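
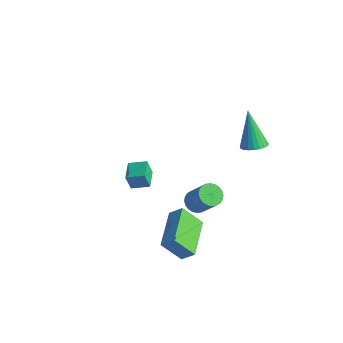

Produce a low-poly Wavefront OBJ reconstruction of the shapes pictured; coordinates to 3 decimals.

v 2.049 -4.751 -3.196
v 2.596 -4.455 -2.631
v 0.947 -2.956 -3.068
v 1.495 -2.66 -2.503
v 2.825 -4.2 -4.237
v 3.373 -3.904 -3.672
v 1.724 -2.405 -4.109
v 2.271 -2.109 -3.544
v 3.471 -0.016 1.744
v 4.048 0.22 1.96
v 2.629 0.476 3.456
v 3.947 0.429 1.85
v 3.773 0.571 1.724
v 3.553 0.623 1.601
v 3.32 0.579 1.499
v 3.111 0.443 1.435
v 2.956 0.238 1.418
v 2.88 -0.006 1.451
v 2.893 -0.251 1.528
v 2.995 -0.46 1.638
v 3.169 -0.602 1.764
v 3.389 -0.655 1.887
v 3.621 -0.61 1.989
v 3.831 -0.475 2.053
v 3.986 -0.269 2.07
v 4.062 -0.026 2.037
v -2.115 -2.287 -3.986
v -2.305 -2.454 -3.102
v -2.736 -1.44 -3.959
v -2.926 -1.608 -3.075
v -1.374 -1.752 -3.725
v -1.564 -1.92 -2.841
v -1.995 -0.906 -3.698
v -2.185 -1.073 -2.814
v 1.516 -1.703 -2.773
v 1.903 -2.093 -3.06
v 2.831 -2.147 -1.734
v 2.444 -1.757 -1.447
v 2 -1.879 -3.119
v 2.928 -1.933 -1.792
v 2.022 -1.638 -3.125
v 2.951 -1.692 -1.798
v 1.968 -1.407 -3.078
v 2.896 -1.462 -1.751
v 1.845 -1.221 -2.984
v 2.773 -1.276 -1.657
v 1.672 -1.109 -2.858
v 2.6 -1.163 -1.531
v 1.475 -1.087 -2.719
v 2.403 -1.141 -1.393
v 1.284 -1.158 -2.589
v 2.212 -1.212 -1.262
v 1.129 -1.313 -2.486
v 2.057 -1.367 -1.16
v 1.032 -1.527 -2.428
v 1.96 -1.581 -1.101
v 1.009 -1.768 -2.422
v 1.938 -1.822 -1.095
v 1.064 -1.998 -2.469
v 1.992 -2.053 -1.142
v 1.187 -2.184 -2.563
v 2.115 -2.239 -1.236
v 1.36 -2.297 -2.689
v 2.288 -2.351 -1.362
v 1.557 -2.319 -2.827
v 2.485 -2.373 -1.501
v 1.748 -2.248 -2.958
v 2.676 -2.302 -1.631
f 2 4 1
f 5 2 1
f 1 4 3
f 3 5 1
f 2 8 4
f 6 2 5
f 6 8 2
f 4 8 3
f 7 5 3
f 3 8 7
f 7 6 5
f 8 6 7
f 10 9 12
f 10 12 11
f 12 9 13
f 12 13 11
f 13 9 14
f 13 14 11
f 14 9 15
f 14 15 11
f 15 9 16
f 15 16 11
f 16 9 17
f 16 17 11
f 17 9 18
f 17 18 11
f 18 9 19
f 18 19 11
f 19 9 20
f 19 20 11
f 20 9 21
f 20 21 11
f 21 9 22
f 21 22 11
f 22 9 23
f 22 23 11
f 23 9 24
f 23 24 11
f 24 9 25
f 24 25 11
f 25 9 26
f 25 26 11
f 26 9 10
f 26 10 11
f 28 30 27
f 31 28 27
f 27 30 29
f 29 31 27
f 28 34 30
f 32 28 31
f 32 34 28
f 30 34 29
f 33 31 29
f 29 34 33
f 33 32 31
f 34 32 33
f 36 35 39
f 36 39 37
f 37 39 40
f 37 40 38
f 39 35 41
f 39 41 40
f 40 41 42
f 40 42 38
f 41 35 43
f 41 43 42
f 42 43 44
f 42 44 38
f 43 35 45
f 43 45 44
f 44 45 46
f 44 46 38
f 45 35 47
f 45 47 46
f 46 47 48
f 46 48 38
f 47 35 49
f 47 49 48
f 48 49 50
f 48 50 38
f 49 35 51
f 49 51 50
f 50 51 52
f 50 52 38
f 51 35 53
f 51 53 52
f 52 53 54
f 52 54 38
f 53 35 55
f 53 55 54
f 54 55 56
f 54 56 38
f 55 35 57
f 55 57 56
f 56 57 58
f 56 58 38
f 57 35 59
f 57 59 58
f 58 59 60
f 58 60 38
f 59 35 61
f 59 61 60
f 60 61 62
f 60 62 38
f 61 35 63
f 61 63 62
f 62 63 64
f 62 64 38
f 63 35 65
f 63 65 64
f 64 65 66
f 64 66 38
f 65 35 67
f 65 67 66
f 66 67 68
f 66 68 38
f 67 35 36
f 67 36 68
f 68 36 37
f 68 37 38



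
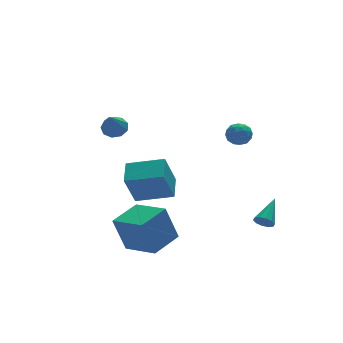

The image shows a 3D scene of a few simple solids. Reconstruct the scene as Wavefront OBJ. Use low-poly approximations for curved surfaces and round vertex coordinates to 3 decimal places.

v -2.094 3.619 1.068
v -1.574 3.062 0.959
v -2.826 2.661 2.472
v -1.388 3.419 1.3
v -1.532 3.869 1.532
v -1.94 4.202 1.547
v -2.42 4.263 1.338
v -2.747 4.022 1.003
v -2.769 3.593 0.699
v -2.475 3.176 0.567
v -2.003 2.967 0.67
v 1.691 -2.495 2.724
v 2.421 -2.696 2.71
v 1.379 -3.644 3.01
v 2.109 -3.845 2.996
v 1.852 -3.39 3.544
v 2.045 -2.68 3.367
v 1.755 -3.66 2.353
v 1.948 -2.95 2.176
v 2.46 -3.416 2.481
v 2.52 -3.249 3.217
v 1.28 -3.091 2.503
v 1.34 -2.924 3.239
v 2.083 -2.494 2.692
v 1.717 -3.846 3.028
v 1.566 -3.578 3.35
v 1.995 -3.696 3.342
v 1.862 -2.485 3.078
v 2.291 -2.603 3.07
v 1.957 -3.011 3.56
v 1.509 -3.737 2.65
v 1.938 -3.855 2.642
v 1.805 -2.644 2.378
v 2.234 -2.762 2.37
v 1.843 -3.329 2.16
v 2.535 -3.036 2.549
v 2.352 -3.712 2.717
v 2.144 -3.603 2.339
v 2.258 -3.185 2.235
v 2.571 -2.938 2.982
v 2.387 -3.614 3.15
v 2.236 -3.346 3.472
v 2.35 -2.928 3.368
v 2.594 -3.361 2.847
v 1.413 -2.726 2.57
v 1.229 -3.402 2.738
v 1.45 -3.412 2.352
v 1.564 -2.994 2.248
v 1.448 -2.628 3.003
v 1.265 -3.304 3.171
v 1.542 -3.155 3.485
v 1.656 -2.737 3.381
v 1.206 -2.979 2.873
v -3.324 -4.033 -4.255
v -3.911 -3.702 -2.182
v -4.088 -2.094 -4.781
v -4.675 -1.762 -2.708
v -1.605 -3.258 -3.892
v -2.192 -2.926 -1.819
v -2.369 -1.318 -4.418
v -2.956 -0.987 -2.345
v 3.007 -4.022 -3.626
v 3.333 -3.959 -4.125
v 4.233 -2.978 -2.694
v 3.088 -3.682 -4.113
v 2.811 -3.534 -3.915
v 2.61 -3.573 -3.606
v 2.56 -3.783 -3.305
v 2.681 -4.085 -3.126
v 2.927 -4.362 -3.138
v 3.203 -4.51 -3.336
v 3.405 -4.471 -3.645
v 3.455 -4.261 -3.947
v -3.535 -2.129 -1.309
v -4.318 -2.473 0.576
v -2.869 -0.917 -0.811
v -3.652 -1.261 1.074
v -1.848 -3.259 -0.814
v -2.631 -3.603 1.071
v -1.182 -2.047 -0.316
v -1.965 -2.391 1.569
f 2 1 4
f 2 4 3
f 4 1 5
f 4 5 3
f 5 1 6
f 5 6 3
f 6 1 7
f 6 7 3
f 7 1 8
f 7 8 3
f 8 1 9
f 8 9 3
f 9 1 10
f 9 10 3
f 10 1 11
f 10 11 3
f 11 1 2
f 11 2 3
f 12 49 28
f 49 23 52
f 28 52 17
f 49 52 28
f 12 28 24
f 28 17 29
f 24 29 13
f 28 29 24
f 12 24 33
f 24 13 34
f 33 34 19
f 24 34 33
f 12 33 45
f 33 19 48
f 45 48 22
f 33 48 45
f 12 45 49
f 45 22 53
f 49 53 23
f 45 53 49
f 13 29 40
f 29 17 43
f 40 43 21
f 29 43 40
f 17 52 30
f 52 23 51
f 30 51 16
f 52 51 30
f 23 53 50
f 53 22 46
f 50 46 14
f 53 46 50
f 22 48 47
f 48 19 35
f 47 35 18
f 48 35 47
f 19 34 39
f 34 13 36
f 39 36 20
f 34 36 39
f 15 41 27
f 41 21 42
f 27 42 16
f 41 42 27
f 15 27 25
f 27 16 26
f 25 26 14
f 27 26 25
f 15 25 32
f 25 14 31
f 32 31 18
f 25 31 32
f 15 32 37
f 32 18 38
f 37 38 20
f 32 38 37
f 15 37 41
f 37 20 44
f 41 44 21
f 37 44 41
f 16 42 30
f 42 21 43
f 30 43 17
f 42 43 30
f 14 26 50
f 26 16 51
f 50 51 23
f 26 51 50
f 18 31 47
f 31 14 46
f 47 46 22
f 31 46 47
f 20 38 39
f 38 18 35
f 39 35 19
f 38 35 39
f 21 44 40
f 44 20 36
f 40 36 13
f 44 36 40
f 55 57 54
f 58 55 54
f 54 57 56
f 56 58 54
f 55 61 57
f 59 55 58
f 59 61 55
f 57 61 56
f 60 58 56
f 56 61 60
f 60 59 58
f 61 59 60
f 63 62 65
f 63 65 64
f 65 62 66
f 65 66 64
f 66 62 67
f 66 67 64
f 67 62 68
f 67 68 64
f 68 62 69
f 68 69 64
f 69 62 70
f 69 70 64
f 70 62 71
f 70 71 64
f 71 62 72
f 71 72 64
f 72 62 73
f 72 73 64
f 73 62 63
f 73 63 64
f 75 77 74
f 78 75 74
f 74 77 76
f 76 78 74
f 75 81 77
f 79 75 78
f 79 81 75
f 77 81 76
f 80 78 76
f 76 81 80
f 80 79 78
f 81 79 80



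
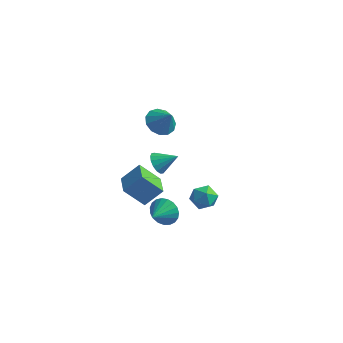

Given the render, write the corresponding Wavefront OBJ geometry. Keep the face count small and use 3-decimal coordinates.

v 1.912 -1.451 -0.647
v 2.425 -1.875 -0.332
v 1.175 -2.385 -0.708
v 1.688 -2.809 -0.393
v 1.355 -2.282 -0.001
v 1.811 -1.705 0.036
v 1.789 -2.555 -1.076
v 2.245 -1.978 -1.039
v 2.349 -2.558 -0.597
v 2.08 -2.389 0.067
v 1.52 -1.871 -1.107
v 1.251 -1.702 -0.443
v 0.041 -3.323 2.076
v 0.309 -3.142 1.547
v 0.899 -2.937 2.644
v 0.133 -2.891 1.641
v -0.067 -2.755 1.852
v -0.239 -2.772 2.123
v -0.336 -2.937 2.381
v -0.332 -3.205 2.557
v -0.228 -3.505 2.604
v -0.052 -3.756 2.51
v 0.149 -3.892 2.299
v 0.32 -3.875 2.029
v 0.417 -3.71 1.771
v 0.413 -3.442 1.594
v -2.599 -0.367 -3.386
v -3.494 -0.839 -2.347
v -1.939 0.274 -2.526
v -2.833 -0.197 -1.487
v -1.807 -1.443 -3.193
v -2.701 -1.914 -2.154
v -1.146 -0.801 -2.333
v -2.041 -1.273 -1.294
v -1.23 -0.575 -4.101
v -0.869 -0.334 -3.418
v -1.25 -1.685 -3.699
v -1.195 -0.3 -3.34
v -1.527 -0.314 -3.394
v -1.808 -0.373 -3.57
v -1.989 -0.467 -3.838
v -2.039 -0.58 -4.151
v -1.949 -0.692 -4.456
v -1.735 -0.783 -4.699
v -1.434 -0.839 -4.839
v -1.097 -0.849 -4.851
v -0.784 -0.812 -4.734
v -0.548 -0.734 -4.507
v -0.43 -0.628 -4.21
v -0.45 -0.514 -3.894
v -0.605 -0.41 -3.613
v -3.71 3.31 -1.021
v -3.105 2.999 -1.547
v -2.99 3.15 -0.099
v -3.031 3.477 -1.522
v -3.173 3.902 -1.337
v -3.485 4.14 -1.052
v -3.868 4.113 -0.757
v -4.202 3.832 -0.546
v -4.379 3.385 -0.485
v -4.343 2.914 -0.594
v -4.107 2.569 -0.839
v -3.745 2.459 -1.141
v -3.371 2.62 -1.405
f 1 12 6
f 1 6 2
f 1 2 8
f 1 8 11
f 1 11 12
f 2 6 10
f 6 12 5
f 12 11 3
f 11 8 7
f 8 2 9
f 4 10 5
f 4 5 3
f 4 3 7
f 4 7 9
f 4 9 10
f 5 10 6
f 3 5 12
f 7 3 11
f 9 7 8
f 10 9 2
f 14 13 16
f 14 16 15
f 16 13 17
f 16 17 15
f 17 13 18
f 17 18 15
f 18 13 19
f 18 19 15
f 19 13 20
f 19 20 15
f 20 13 21
f 20 21 15
f 21 13 22
f 21 22 15
f 22 13 23
f 22 23 15
f 23 13 24
f 23 24 15
f 24 13 25
f 24 25 15
f 25 13 26
f 25 26 15
f 26 13 14
f 26 14 15
f 28 30 27
f 31 28 27
f 27 30 29
f 29 31 27
f 28 34 30
f 32 28 31
f 32 34 28
f 30 34 29
f 33 31 29
f 29 34 33
f 33 32 31
f 34 32 33
f 36 35 38
f 36 38 37
f 38 35 39
f 38 39 37
f 39 35 40
f 39 40 37
f 40 35 41
f 40 41 37
f 41 35 42
f 41 42 37
f 42 35 43
f 42 43 37
f 43 35 44
f 43 44 37
f 44 35 45
f 44 45 37
f 45 35 46
f 45 46 37
f 46 35 47
f 46 47 37
f 47 35 48
f 47 48 37
f 48 35 49
f 48 49 37
f 49 35 50
f 49 50 37
f 50 35 51
f 50 51 37
f 51 35 36
f 51 36 37
f 53 52 55
f 53 55 54
f 55 52 56
f 55 56 54
f 56 52 57
f 56 57 54
f 57 52 58
f 57 58 54
f 58 52 59
f 58 59 54
f 59 52 60
f 59 60 54
f 60 52 61
f 60 61 54
f 61 52 62
f 61 62 54
f 62 52 63
f 62 63 54
f 63 52 64
f 63 64 54
f 64 52 53
f 64 53 54



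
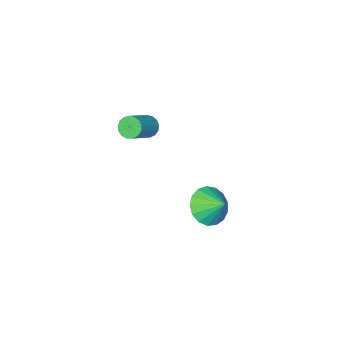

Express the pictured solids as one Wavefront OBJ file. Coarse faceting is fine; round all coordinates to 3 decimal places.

v -1.457 -0.026 -2.62
v -0.598 0.385 -2.927
v -1.623 0.846 -1.92
v -0.925 0.564 -3.228
v -1.373 0.608 -3.389
v -1.841 0.507 -3.374
v -2.22 0.284 -3.187
v -2.425 -0.01 -2.869
v -2.408 -0.308 -2.495
v -2.173 -0.541 -2.149
v -1.774 -0.656 -1.911
v -1.302 -0.626 -1.836
v -0.866 -0.459 -1.94
v -0.565 -0.193 -2.2
v -0.468 0.112 -2.556
v 0.391 -1.891 2.351
v 0.724 -1.982 1.91
v 1.861 -1.6 2.688
v 1.529 -1.509 3.129
v 0.654 -1.725 1.885
v 1.792 -1.343 2.664
v 0.524 -1.505 1.967
v 1.662 -1.123 2.746
v 0.364 -1.374 2.137
v 1.501 -0.992 2.916
v 0.21 -1.361 2.356
v 1.347 -0.979 3.135
v 0.097 -1.47 2.574
v 1.234 -1.088 3.352
v 0.052 -1.675 2.74
v 1.189 -1.293 3.519
v 0.085 -1.929 2.818
v 1.222 -1.548 3.596
v 0.188 -2.175 2.788
v 1.325 -1.793 3.567
v 0.337 -2.356 2.658
v 1.474 -1.974 3.437
v 0.499 -2.43 2.458
v 1.636 -2.048 3.236
v 0.636 -2.381 2.233
v 1.774 -1.999 3.012
v 0.718 -2.219 2.035
v 1.855 -1.837 2.814
f 2 1 4
f 2 4 3
f 4 1 5
f 4 5 3
f 5 1 6
f 5 6 3
f 6 1 7
f 6 7 3
f 7 1 8
f 7 8 3
f 8 1 9
f 8 9 3
f 9 1 10
f 9 10 3
f 10 1 11
f 10 11 3
f 11 1 12
f 11 12 3
f 12 1 13
f 12 13 3
f 13 1 14
f 13 14 3
f 14 1 15
f 14 15 3
f 15 1 2
f 15 2 3
f 17 16 20
f 17 20 18
f 18 20 21
f 18 21 19
f 20 16 22
f 20 22 21
f 21 22 23
f 21 23 19
f 22 16 24
f 22 24 23
f 23 24 25
f 23 25 19
f 24 16 26
f 24 26 25
f 25 26 27
f 25 27 19
f 26 16 28
f 26 28 27
f 27 28 29
f 27 29 19
f 28 16 30
f 28 30 29
f 29 30 31
f 29 31 19
f 30 16 32
f 30 32 31
f 31 32 33
f 31 33 19
f 32 16 34
f 32 34 33
f 33 34 35
f 33 35 19
f 34 16 36
f 34 36 35
f 35 36 37
f 35 37 19
f 36 16 38
f 36 38 37
f 37 38 39
f 37 39 19
f 38 16 40
f 38 40 39
f 39 40 41
f 39 41 19
f 40 16 42
f 40 42 41
f 41 42 43
f 41 43 19
f 42 16 17
f 42 17 43
f 43 17 18
f 43 18 19



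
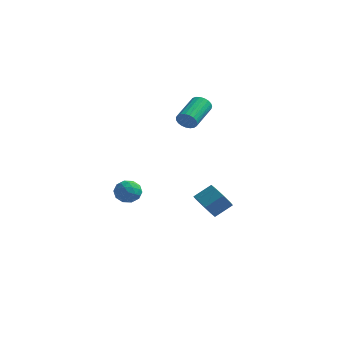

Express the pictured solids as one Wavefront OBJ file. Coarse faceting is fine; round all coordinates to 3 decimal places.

v 2.224 2.023 3.281
v 2.563 2.205 2.807
v 2.535 3.919 3.446
v 2.196 3.737 3.919
v 2.327 2.234 2.718
v 2.299 3.949 3.356
v 2.074 2.227 2.726
v 2.046 3.942 3.364
v 1.846 2.184 2.83
v 1.818 3.899 3.468
v 1.684 2.114 3.012
v 1.656 3.829 3.65
v 1.615 2.028 3.24
v 1.587 3.742 3.879
v 1.652 1.941 3.476
v 1.624 3.655 4.114
v 1.787 1.868 3.677
v 1.759 3.582 4.316
v 1.998 1.822 3.811
v 1.97 3.536 4.449
v 2.248 1.81 3.852
v 2.22 3.525 4.491
v 2.494 1.836 3.795
v 2.466 3.55 4.433
v 2.693 1.893 3.649
v 2.665 3.608 4.287
v 2.811 1.973 3.439
v 2.783 3.688 4.077
v 2.828 2.062 3.202
v 2.8 3.777 3.84
v 2.74 2.144 2.978
v 2.712 3.858 3.617
v 0.334 -0.844 -0.999
v 0.924 -1.15 -1.382
v 0.456 -1.71 -0.118
v 1.046 -2.016 -0.501
v 1.12 -1.328 -0.169
v 1.044 -0.793 -0.714
v 0.336 -2.067 -0.786
v 0.26 -1.532 -1.331
v 0.925 -1.906 -1.251
v 1.41 -1.45 -0.869
v -0.03 -1.41 -0.631
v 0.455 -0.954 -0.249
v 0.618 -0.921 -1.268
v 0.762 -1.939 -0.232
v 0.806 -1.535 -0.037
v 1.152 -1.715 -0.262
v 0.689 -0.711 -0.875
v 1.036 -0.891 -1.1
v 1.151 -0.996 -0.387
v 0.344 -1.969 -0.4
v 0.691 -2.149 -0.625
v 0.228 -1.145 -1.238
v 0.574 -1.325 -1.463
v 0.229 -1.864 -1.113
v 0.965 -1.545 -1.416
v 1.038 -2.055 -0.898
v 0.62 -2.084 -1.066
v 0.575 -1.77 -1.386
v 1.251 -1.277 -1.192
v 1.323 -1.786 -0.674
v 1.366 -1.382 -0.479
v 1.321 -1.067 -0.799
v 1.251 -1.721 -1.115
v 0.057 -1.074 -0.826
v 0.129 -1.583 -0.308
v 0.059 -1.793 -0.701
v 0.014 -1.478 -1.021
v 0.342 -0.805 -0.602
v 0.415 -1.315 -0.084
v 0.805 -1.09 -0.114
v 0.76 -0.776 -0.434
v 0.129 -1.139 -0.385
v 2.524 3.474 -3.452
v 3.13 3.541 -4.101
v 3.801 4.293 -3.397
v 3.196 4.226 -2.748
v 2.644 4.017 -4.147
v 3.316 4.769 -3.442
v 2.089 4.175 -3.786
v 2.76 4.927 -3.081
v 1.788 3.922 -3.229
v 2.46 4.674 -2.525
v 1.919 3.407 -2.803
v 2.59 4.159 -2.099
v 2.404 2.931 -2.758
v 3.076 3.683 -2.053
v 2.96 2.773 -3.119
v 3.631 3.525 -2.414
v 3.26 3.026 -3.675
v 3.932 3.778 -2.971
f 2 1 5
f 2 5 3
f 3 5 6
f 3 6 4
f 5 1 7
f 5 7 6
f 6 7 8
f 6 8 4
f 7 1 9
f 7 9 8
f 8 9 10
f 8 10 4
f 9 1 11
f 9 11 10
f 10 11 12
f 10 12 4
f 11 1 13
f 11 13 12
f 12 13 14
f 12 14 4
f 13 1 15
f 13 15 14
f 14 15 16
f 14 16 4
f 15 1 17
f 15 17 16
f 16 17 18
f 16 18 4
f 17 1 19
f 17 19 18
f 18 19 20
f 18 20 4
f 19 1 21
f 19 21 20
f 20 21 22
f 20 22 4
f 21 1 23
f 21 23 22
f 22 23 24
f 22 24 4
f 23 1 25
f 23 25 24
f 24 25 26
f 24 26 4
f 25 1 27
f 25 27 26
f 26 27 28
f 26 28 4
f 27 1 29
f 27 29 28
f 28 29 30
f 28 30 4
f 29 1 31
f 29 31 30
f 30 31 32
f 30 32 4
f 31 1 2
f 31 2 32
f 32 2 3
f 32 3 4
f 33 70 49
f 70 44 73
f 49 73 38
f 70 73 49
f 33 49 45
f 49 38 50
f 45 50 34
f 49 50 45
f 33 45 54
f 45 34 55
f 54 55 40
f 45 55 54
f 33 54 66
f 54 40 69
f 66 69 43
f 54 69 66
f 33 66 70
f 66 43 74
f 70 74 44
f 66 74 70
f 34 50 61
f 50 38 64
f 61 64 42
f 50 64 61
f 38 73 51
f 73 44 72
f 51 72 37
f 73 72 51
f 44 74 71
f 74 43 67
f 71 67 35
f 74 67 71
f 43 69 68
f 69 40 56
f 68 56 39
f 69 56 68
f 40 55 60
f 55 34 57
f 60 57 41
f 55 57 60
f 36 62 48
f 62 42 63
f 48 63 37
f 62 63 48
f 36 48 46
f 48 37 47
f 46 47 35
f 48 47 46
f 36 46 53
f 46 35 52
f 53 52 39
f 46 52 53
f 36 53 58
f 53 39 59
f 58 59 41
f 53 59 58
f 36 58 62
f 58 41 65
f 62 65 42
f 58 65 62
f 37 63 51
f 63 42 64
f 51 64 38
f 63 64 51
f 35 47 71
f 47 37 72
f 71 72 44
f 47 72 71
f 39 52 68
f 52 35 67
f 68 67 43
f 52 67 68
f 41 59 60
f 59 39 56
f 60 56 40
f 59 56 60
f 42 65 61
f 65 41 57
f 61 57 34
f 65 57 61
f 76 75 79
f 76 79 77
f 77 79 80
f 77 80 78
f 79 75 81
f 79 81 80
f 80 81 82
f 80 82 78
f 81 75 83
f 81 83 82
f 82 83 84
f 82 84 78
f 83 75 85
f 83 85 84
f 84 85 86
f 84 86 78
f 85 75 87
f 85 87 86
f 86 87 88
f 86 88 78
f 87 75 89
f 87 89 88
f 88 89 90
f 88 90 78
f 89 75 91
f 89 91 90
f 90 91 92
f 90 92 78
f 91 75 76
f 91 76 92
f 92 76 77
f 92 77 78



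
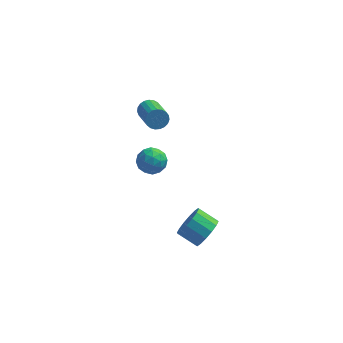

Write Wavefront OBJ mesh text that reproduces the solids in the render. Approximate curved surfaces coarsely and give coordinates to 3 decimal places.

v 1.701 -0.263 0.598
v 2.14 -0.461 -0.014
v 0.7 -0.799 0.054
v 1.139 -0.997 -0.558
v 1.252 -1.342 0.13
v 1.871 -1.011 0.467
v 0.969 -0.249 -0.427
v 1.588 0.082 -0.09
v 1.687 -0.452 -0.647
v 1.862 -1.128 -0.303
v 0.978 -0.132 0.343
v 1.153 -0.808 0.687
v 2.008 -0.315 0.34
v 0.832 -0.945 -0.3
v 0.898 -1.148 0.105
v 1.156 -1.264 -0.255
v 1.85 -0.638 0.622
v 2.108 -0.755 0.263
v 1.586 -1.273 0.347
v 0.732 -0.505 -0.223
v 0.99 -0.622 -0.582
v 1.684 0.004 0.295
v 1.942 -0.112 -0.065
v 1.254 0.013 -0.307
v 2 -0.426 -0.392
v 1.412 -0.741 -0.712
v 1.312 -0.302 -0.634
v 1.676 -0.107 -0.437
v 2.103 -0.823 -0.189
v 1.515 -1.138 -0.509
v 1.581 -1.341 -0.105
v 1.945 -1.147 0.093
v 1.837 -0.818 -0.561
v 1.325 -0.122 0.549
v 0.737 -0.437 0.229
v 0.895 -0.113 -0.053
v 1.259 0.081 0.145
v 1.428 -0.519 0.752
v 0.84 -0.834 0.432
v 1.164 -1.153 0.477
v 1.528 -0.958 0.674
v 1.003 -0.442 0.601
v 4.235 -2.544 -3.4
v 4.711 -2.173 -2.787
v 3.762 -1.846 -2.247
v 3.285 -2.216 -2.86
v 4.647 -1.855 -3.092
v 3.698 -1.528 -2.552
v 4.473 -1.721 -3.479
v 3.524 -1.394 -2.939
v 4.235 -1.808 -3.845
v 3.286 -1.481 -3.305
v 3.997 -2.092 -4.092
v 3.048 -1.764 -3.552
v 3.822 -2.497 -4.153
v 2.873 -2.169 -3.613
v 3.758 -2.914 -4.013
v 2.809 -2.587 -3.473
v 3.822 -3.232 -3.708
v 2.873 -2.905 -3.168
v 3.996 -3.366 -3.321
v 3.047 -3.039 -2.781
v 4.234 -3.279 -2.955
v 3.285 -2.952 -2.415
v 4.472 -2.996 -2.708
v 3.523 -2.668 -2.168
v 4.647 -2.591 -2.647
v 3.698 -2.263 -2.107
v 0.708 4.305 -1.015
v 1.063 4.204 -1.488
v 1.647 2.735 -0.738
v 1.292 2.835 -0.265
v 1.212 4.339 -1.339
v 1.796 2.87 -0.589
v 1.273 4.468 -1.135
v 1.857 2.999 -0.385
v 1.236 4.569 -0.909
v 1.82 3.099 -0.159
v 1.108 4.624 -0.702
v 1.693 3.154 0.048
v 0.911 4.623 -0.549
v 1.495 3.154 0.201
v 0.679 4.568 -0.477
v 1.263 3.099 0.273
v 0.452 4.467 -0.497
v 1.036 2.998 0.253
v 0.269 4.338 -0.608
v 0.853 2.869 0.143
v 0.162 4.203 -0.788
v 0.746 2.734 -0.038
v 0.149 4.086 -1.008
v 0.733 2.617 -0.258
v 0.233 4.007 -1.229
v 0.817 2.537 -0.479
v 0.399 3.979 -1.413
v 0.983 2.509 -0.663
v 0.619 4.007 -1.528
v 1.203 2.538 -0.778
v 0.854 4.087 -1.555
v 1.438 2.618 -0.805
f 1 38 17
f 38 12 41
f 17 41 6
f 38 41 17
f 1 17 13
f 17 6 18
f 13 18 2
f 17 18 13
f 1 13 22
f 13 2 23
f 22 23 8
f 13 23 22
f 1 22 34
f 22 8 37
f 34 37 11
f 22 37 34
f 1 34 38
f 34 11 42
f 38 42 12
f 34 42 38
f 2 18 29
f 18 6 32
f 29 32 10
f 18 32 29
f 6 41 19
f 41 12 40
f 19 40 5
f 41 40 19
f 12 42 39
f 42 11 35
f 39 35 3
f 42 35 39
f 11 37 36
f 37 8 24
f 36 24 7
f 37 24 36
f 8 23 28
f 23 2 25
f 28 25 9
f 23 25 28
f 4 30 16
f 30 10 31
f 16 31 5
f 30 31 16
f 4 16 14
f 16 5 15
f 14 15 3
f 16 15 14
f 4 14 21
f 14 3 20
f 21 20 7
f 14 20 21
f 4 21 26
f 21 7 27
f 26 27 9
f 21 27 26
f 4 26 30
f 26 9 33
f 30 33 10
f 26 33 30
f 5 31 19
f 31 10 32
f 19 32 6
f 31 32 19
f 3 15 39
f 15 5 40
f 39 40 12
f 15 40 39
f 7 20 36
f 20 3 35
f 36 35 11
f 20 35 36
f 9 27 28
f 27 7 24
f 28 24 8
f 27 24 28
f 10 33 29
f 33 9 25
f 29 25 2
f 33 25 29
f 44 43 47
f 44 47 45
f 45 47 48
f 45 48 46
f 47 43 49
f 47 49 48
f 48 49 50
f 48 50 46
f 49 43 51
f 49 51 50
f 50 51 52
f 50 52 46
f 51 43 53
f 51 53 52
f 52 53 54
f 52 54 46
f 53 43 55
f 53 55 54
f 54 55 56
f 54 56 46
f 55 43 57
f 55 57 56
f 56 57 58
f 56 58 46
f 57 43 59
f 57 59 58
f 58 59 60
f 58 60 46
f 59 43 61
f 59 61 60
f 60 61 62
f 60 62 46
f 61 43 63
f 61 63 62
f 62 63 64
f 62 64 46
f 63 43 65
f 63 65 64
f 64 65 66
f 64 66 46
f 65 43 67
f 65 67 66
f 66 67 68
f 66 68 46
f 67 43 44
f 67 44 68
f 68 44 45
f 68 45 46
f 70 69 73
f 70 73 71
f 71 73 74
f 71 74 72
f 73 69 75
f 73 75 74
f 74 75 76
f 74 76 72
f 75 69 77
f 75 77 76
f 76 77 78
f 76 78 72
f 77 69 79
f 77 79 78
f 78 79 80
f 78 80 72
f 79 69 81
f 79 81 80
f 80 81 82
f 80 82 72
f 81 69 83
f 81 83 82
f 82 83 84
f 82 84 72
f 83 69 85
f 83 85 84
f 84 85 86
f 84 86 72
f 85 69 87
f 85 87 86
f 86 87 88
f 86 88 72
f 87 69 89
f 87 89 88
f 88 89 90
f 88 90 72
f 89 69 91
f 89 91 90
f 90 91 92
f 90 92 72
f 91 69 93
f 91 93 92
f 92 93 94
f 92 94 72
f 93 69 95
f 93 95 94
f 94 95 96
f 94 96 72
f 95 69 97
f 95 97 96
f 96 97 98
f 96 98 72
f 97 69 99
f 97 99 98
f 98 99 100
f 98 100 72
f 99 69 70
f 99 70 100
f 100 70 71
f 100 71 72



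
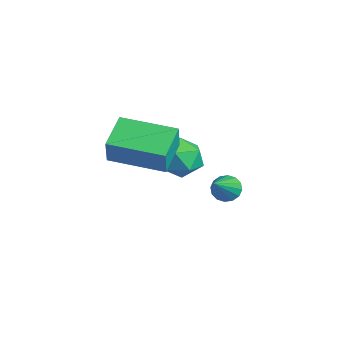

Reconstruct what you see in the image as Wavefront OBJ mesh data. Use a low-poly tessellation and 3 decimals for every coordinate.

v -1.505 2.914 -1.047
v -1.014 3.17 -1.221
v -0.455 1.826 0.307
v -1.119 3.345 -1
v -1.326 3.404 -0.792
v -1.582 3.332 -0.652
v -1.817 3.148 -0.618
v -1.968 2.901 -0.699
v -1.995 2.658 -0.873
v -1.891 2.484 -1.094
v -1.683 2.425 -1.303
v -1.427 2.497 -1.443
v -1.192 2.681 -1.477
v -1.041 2.927 -1.396
v -0.566 -2.14 2.78
v -0.272 -2.314 3.826
v -1.523 -1.169 3.211
v -1.229 -1.343 4.257
v 0.869 -0.657 2.623
v 1.163 -0.831 3.669
v -0.088 0.314 3.054
v 0.206 0.14 4.1
v -1.361 1.755 1.477
v -0.989 1.178 0.857
v -2.731 1.382 1.003
v -2.359 0.805 0.383
v -2.307 0.61 1.286
v -1.46 0.84 1.579
v -2.26 1.72 0.281
v -1.413 1.95 0.574
v -1.545 1.156 0.118
v -1.574 0.47 0.738
v -2.146 2.09 1.122
v -2.175 1.404 1.742
f 2 1 4
f 2 4 3
f 4 1 5
f 4 5 3
f 5 1 6
f 5 6 3
f 6 1 7
f 6 7 3
f 7 1 8
f 7 8 3
f 8 1 9
f 8 9 3
f 9 1 10
f 9 10 3
f 10 1 11
f 10 11 3
f 11 1 12
f 11 12 3
f 12 1 13
f 12 13 3
f 13 1 14
f 13 14 3
f 14 1 2
f 14 2 3
f 16 18 15
f 19 16 15
f 15 18 17
f 17 19 15
f 16 22 18
f 20 16 19
f 20 22 16
f 18 22 17
f 21 19 17
f 17 22 21
f 21 20 19
f 22 20 21
f 23 34 28
f 23 28 24
f 23 24 30
f 23 30 33
f 23 33 34
f 24 28 32
f 28 34 27
f 34 33 25
f 33 30 29
f 30 24 31
f 26 32 27
f 26 27 25
f 26 25 29
f 26 29 31
f 26 31 32
f 27 32 28
f 25 27 34
f 29 25 33
f 31 29 30
f 32 31 24



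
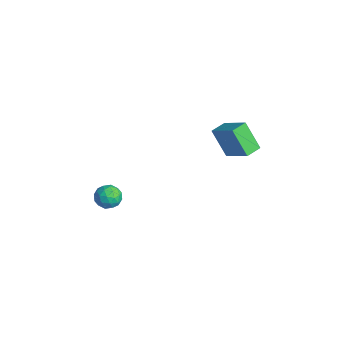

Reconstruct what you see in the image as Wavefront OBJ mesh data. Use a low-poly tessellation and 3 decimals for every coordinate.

v -3.239 -2.71 -0.788
v -2.49 -2.921 -0.661
v -3.63 -3.599 0.041
v -2.881 -3.81 0.168
v -3.142 -3.11 0.42
v -2.9 -2.56 -0.092
v -3.22 -3.96 -0.528
v -2.978 -3.41 -1.04
v -2.478 -3.693 -0.5
v -2.43 -3.168 0.086
v -3.69 -3.352 -0.706
v -3.642 -2.827 -0.12
v -2.831 -2.738 -0.797
v -3.289 -3.782 0.177
v -3.443 -3.371 0.325
v -3.003 -3.495 0.4
v -3.072 -2.526 -0.463
v -2.631 -2.65 -0.388
v -3.014 -2.76 0.247
v -3.489 -3.87 -0.232
v -3.048 -3.994 -0.157
v -3.117 -3.025 -1.02
v -2.677 -3.149 -0.945
v -3.106 -3.76 -0.867
v -2.383 -3.315 -0.628
v -2.612 -3.838 -0.141
v -2.812 -3.926 -0.55
v -2.67 -3.603 -0.851
v -2.355 -3.007 -0.283
v -2.584 -3.529 0.204
v -2.738 -3.117 0.352
v -2.596 -2.795 0.051
v -2.347 -3.46 -0.189
v -3.536 -2.991 -0.824
v -3.765 -3.513 -0.337
v -3.524 -3.725 -0.671
v -3.382 -3.403 -0.972
v -3.508 -2.682 -0.479
v -3.737 -3.205 0.008
v -3.45 -2.917 0.231
v -3.308 -2.594 -0.07
v -3.773 -3.06 -0.431
v -2.601 3.354 0.941
v -3.537 2.933 2.457
v -2.931 4.276 0.994
v -3.866 3.854 2.51
v -1.114 3.826 1.99
v -2.049 3.404 3.506
v -1.443 4.747 2.043
v -2.379 4.326 3.559
f 1 38 17
f 38 12 41
f 17 41 6
f 38 41 17
f 1 17 13
f 17 6 18
f 13 18 2
f 17 18 13
f 1 13 22
f 13 2 23
f 22 23 8
f 13 23 22
f 1 22 34
f 22 8 37
f 34 37 11
f 22 37 34
f 1 34 38
f 34 11 42
f 38 42 12
f 34 42 38
f 2 18 29
f 18 6 32
f 29 32 10
f 18 32 29
f 6 41 19
f 41 12 40
f 19 40 5
f 41 40 19
f 12 42 39
f 42 11 35
f 39 35 3
f 42 35 39
f 11 37 36
f 37 8 24
f 36 24 7
f 37 24 36
f 8 23 28
f 23 2 25
f 28 25 9
f 23 25 28
f 4 30 16
f 30 10 31
f 16 31 5
f 30 31 16
f 4 16 14
f 16 5 15
f 14 15 3
f 16 15 14
f 4 14 21
f 14 3 20
f 21 20 7
f 14 20 21
f 4 21 26
f 21 7 27
f 26 27 9
f 21 27 26
f 4 26 30
f 26 9 33
f 30 33 10
f 26 33 30
f 5 31 19
f 31 10 32
f 19 32 6
f 31 32 19
f 3 15 39
f 15 5 40
f 39 40 12
f 15 40 39
f 7 20 36
f 20 3 35
f 36 35 11
f 20 35 36
f 9 27 28
f 27 7 24
f 28 24 8
f 27 24 28
f 10 33 29
f 33 9 25
f 29 25 2
f 33 25 29
f 44 46 43
f 47 44 43
f 43 46 45
f 45 47 43
f 44 50 46
f 48 44 47
f 48 50 44
f 46 50 45
f 49 47 45
f 45 50 49
f 49 48 47
f 50 48 49



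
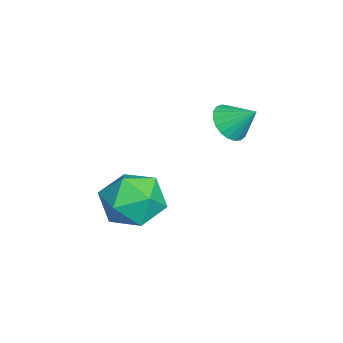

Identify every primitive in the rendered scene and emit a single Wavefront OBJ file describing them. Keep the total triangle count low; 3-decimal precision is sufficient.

v 1.76 1.229 -3.419
v 2.451 0.693 -2.554
v 0.869 -0.513 -3.786
v 1.56 -1.049 -2.921
v 0.692 -0.238 -2.6
v 1.243 0.838 -2.373
v 2.077 -0.658 -3.967
v 2.628 0.418 -3.74
v 2.647 -0.473 -2.892
v 1.791 -0.213 -2.048
v 1.529 0.393 -4.292
v 0.673 0.653 -3.448
v 1.279 3.22 0.37
v 1.646 2.678 0.794
v 1.641 4.06 1.13
v 1.877 2.768 0.585
v 2.005 2.936 0.338
v 2.007 3.153 0.097
v 1.883 3.382 -0.096
v 1.655 3.582 -0.21
v 1.362 3.72 -0.223
v 1.054 3.772 -0.133
v 0.786 3.728 0.043
v 0.602 3.596 0.276
v 0.536 3.399 0.525
v 0.598 3.171 0.747
v 0.778 2.952 0.904
v 1.045 2.778 0.969
v 1.352 2.682 0.93
f 1 12 6
f 1 6 2
f 1 2 8
f 1 8 11
f 1 11 12
f 2 6 10
f 6 12 5
f 12 11 3
f 11 8 7
f 8 2 9
f 4 10 5
f 4 5 3
f 4 3 7
f 4 7 9
f 4 9 10
f 5 10 6
f 3 5 12
f 7 3 11
f 9 7 8
f 10 9 2
f 14 13 16
f 14 16 15
f 16 13 17
f 16 17 15
f 17 13 18
f 17 18 15
f 18 13 19
f 18 19 15
f 19 13 20
f 19 20 15
f 20 13 21
f 20 21 15
f 21 13 22
f 21 22 15
f 22 13 23
f 22 23 15
f 23 13 24
f 23 24 15
f 24 13 25
f 24 25 15
f 25 13 26
f 25 26 15
f 26 13 27
f 26 27 15
f 27 13 28
f 27 28 15
f 28 13 29
f 28 29 15
f 29 13 14
f 29 14 15



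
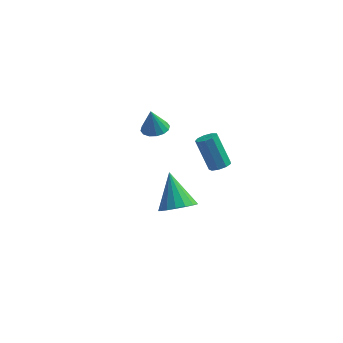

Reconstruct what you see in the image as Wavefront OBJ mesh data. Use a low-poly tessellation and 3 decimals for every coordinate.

v 3.586 3.28 -0.804
v 4.068 3.686 -0.696
v 3.197 4.246 1.073
v 2.714 3.84 0.964
v 3.749 3.888 -0.917
v 2.878 4.449 0.852
v 3.354 3.806 -1.085
v 2.482 4.366 0.683
v 3.067 3.477 -1.123
v 2.195 4.038 0.646
v 3.023 3.056 -1.011
v 2.151 3.617 0.758
v 3.242 2.74 -0.803
v 2.371 3.3 0.966
v 3.622 2.676 -0.595
v 2.751 3.237 1.174
v 3.985 2.895 -0.486
v 3.114 3.455 1.283
v 4.161 3.294 -0.525
v 3.29 3.854 1.244
v 0.3 2.168 2.674
v 1.056 2.013 2.788
v 0.08 2.112 4.066
v 1.029 2.416 2.799
v 0.807 2.752 2.778
v 0.448 2.932 2.728
v 0.051 2.907 2.664
v -0.28 2.684 2.603
v -0.456 2.323 2.561
v -0.429 1.92 2.549
v -0.206 1.584 2.571
v 0.152 1.404 2.62
v 0.55 1.429 2.684
v 0.881 1.652 2.745
v 2.712 -3.367 1.38
v 3.529 -3.62 1.935
v 1.988 -2.153 3
v 3.67 -3.218 1.696
v 3.591 -2.85 1.385
v 3.31 -2.601 1.073
v 2.893 -2.527 0.831
v 2.434 -2.646 0.715
v 2.038 -2.93 0.751
v 1.797 -3.314 0.932
v 1.765 -3.71 1.215
v 1.95 -4.028 1.536
v 2.31 -4.195 1.821
v 2.761 -4.172 2.005
v 3.201 -3.964 2.046
f 2 1 5
f 2 5 3
f 3 5 6
f 3 6 4
f 5 1 7
f 5 7 6
f 6 7 8
f 6 8 4
f 7 1 9
f 7 9 8
f 8 9 10
f 8 10 4
f 9 1 11
f 9 11 10
f 10 11 12
f 10 12 4
f 11 1 13
f 11 13 12
f 12 13 14
f 12 14 4
f 13 1 15
f 13 15 14
f 14 15 16
f 14 16 4
f 15 1 17
f 15 17 16
f 16 17 18
f 16 18 4
f 17 1 19
f 17 19 18
f 18 19 20
f 18 20 4
f 19 1 2
f 19 2 20
f 20 2 3
f 20 3 4
f 22 21 24
f 22 24 23
f 24 21 25
f 24 25 23
f 25 21 26
f 25 26 23
f 26 21 27
f 26 27 23
f 27 21 28
f 27 28 23
f 28 21 29
f 28 29 23
f 29 21 30
f 29 30 23
f 30 21 31
f 30 31 23
f 31 21 32
f 31 32 23
f 32 21 33
f 32 33 23
f 33 21 34
f 33 34 23
f 34 21 22
f 34 22 23
f 36 35 38
f 36 38 37
f 38 35 39
f 38 39 37
f 39 35 40
f 39 40 37
f 40 35 41
f 40 41 37
f 41 35 42
f 41 42 37
f 42 35 43
f 42 43 37
f 43 35 44
f 43 44 37
f 44 35 45
f 44 45 37
f 45 35 46
f 45 46 37
f 46 35 47
f 46 47 37
f 47 35 48
f 47 48 37
f 48 35 49
f 48 49 37
f 49 35 36
f 49 36 37



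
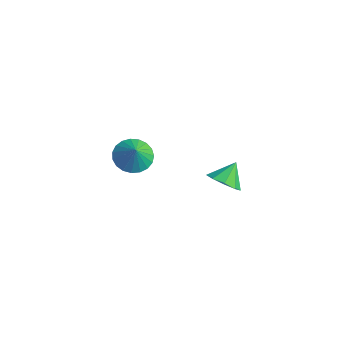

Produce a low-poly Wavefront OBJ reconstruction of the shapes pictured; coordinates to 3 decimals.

v -3.922 -1.047 0.18
v -3.145 -1.321 -0.314
v -3.418 -1.313 1.12
v -3.069 -0.935 -0.246
v -3.14 -0.568 -0.104
v -3.346 -0.285 0.087
v -3.651 -0.133 0.293
v -4.004 -0.139 0.481
v -4.342 -0.302 0.616
v -4.608 -0.594 0.675
v -4.755 -0.964 0.649
v -4.758 -1.349 0.542
v -4.617 -1.681 0.372
v -4.355 -1.904 0.169
v -4.018 -1.978 -0.032
v -3.665 -1.892 -0.197
v -3.356 -1.659 -0.297
v 1.824 -0.962 2.267
v 2.586 -0.663 2.037
v 1.736 -0.118 3.073
v 2.169 -0.407 1.723
v 1.59 -0.411 1.664
v 1.121 -0.672 1.887
v 0.981 -1.069 2.288
v 1.235 -1.416 2.679
v 1.765 -1.551 2.878
v 2.322 -1.409 2.791
v 2.646 -1.059 2.459
f 2 1 4
f 2 4 3
f 4 1 5
f 4 5 3
f 5 1 6
f 5 6 3
f 6 1 7
f 6 7 3
f 7 1 8
f 7 8 3
f 8 1 9
f 8 9 3
f 9 1 10
f 9 10 3
f 10 1 11
f 10 11 3
f 11 1 12
f 11 12 3
f 12 1 13
f 12 13 3
f 13 1 14
f 13 14 3
f 14 1 15
f 14 15 3
f 15 1 16
f 15 16 3
f 16 1 17
f 16 17 3
f 17 1 2
f 17 2 3
f 19 18 21
f 19 21 20
f 21 18 22
f 21 22 20
f 22 18 23
f 22 23 20
f 23 18 24
f 23 24 20
f 24 18 25
f 24 25 20
f 25 18 26
f 25 26 20
f 26 18 27
f 26 27 20
f 27 18 28
f 27 28 20
f 28 18 19
f 28 19 20



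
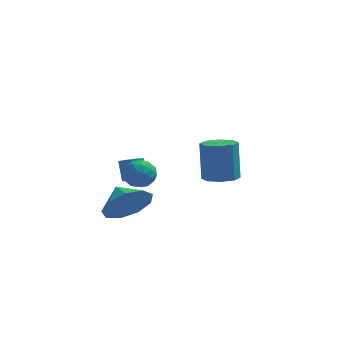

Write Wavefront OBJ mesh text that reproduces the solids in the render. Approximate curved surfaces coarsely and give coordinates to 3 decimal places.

v -0.124 -1.716 0.068
v 0.402 -2.168 0.221
v 0.29 -1.756 1.825
v -0.236 -1.304 1.672
v 0.583 -1.669 0.105
v 0.472 -1.257 1.709
v 0.351 -1.198 -0.032
v 0.239 -0.785 1.572
v -0.16 -1.03 -0.111
v -0.272 -0.618 1.493
v -0.65 -1.264 -0.085
v -0.762 -0.852 1.519
v -0.832 -1.763 0.031
v -0.943 -1.351 1.635
v -0.599 -2.235 0.168
v -0.711 -1.822 1.772
v -0.088 -2.402 0.247
v -0.2 -1.99 1.851
v -3.732 2.311 -2.398
v -3.26 2.21 -2.234
v -3.456 2.689 -1.378
v -3.928 2.789 -1.542
v -3.246 2.462 -2.371
v -3.442 2.941 -1.516
v -3.386 2.666 -2.517
v -3.582 3.145 -1.662
v -3.636 2.757 -2.626
v -3.833 3.236 -1.77
v -3.917 2.706 -2.662
v -4.113 3.185 -1.806
v -4.139 2.53 -2.614
v -4.335 3.008 -1.758
v -4.231 2.284 -2.497
v -4.428 2.763 -1.642
v -4.165 2.046 -2.349
v -4.362 2.525 -1.494
v -3.962 1.893 -2.217
v -4.158 2.372 -1.361
v -3.685 1.872 -2.142
v -3.881 2.351 -1.286
v -3.423 1.99 -2.148
v -3.62 2.469 -1.292
v -3.501 -2.193 -1.238
v -2.92 -2.323 -0.385
v -4.019 -1.387 -0.762
v -2.606 -1.861 -0.825
v -2.71 -1.555 -1.458
v -3.184 -1.547 -1.989
v -3.807 -1.842 -2.167
v -4.286 -2.301 -1.911
v -4.398 -2.71 -1.34
v -4.09 -2.877 -0.721
v -3.506 -2.724 -0.343
v -3.492 -2.011 0.498
v -2.934 -1.969 0.125
v -3.106 -2.911 0.975
v -2.548 -2.869 0.602
v -2.666 -2.413 1.083
v -2.905 -1.857 0.788
v -3.135 -3.023 0.312
v -3.374 -2.467 0.017
v -2.713 -2.594 0.01
v -2.423 -2.218 0.486
v -3.617 -2.662 0.614
v -3.327 -2.286 1.09
v -3.247 -1.911 0.27
v -2.793 -2.969 0.83
v -2.863 -2.701 1.113
v -2.534 -2.676 0.893
v -3.23 -1.845 0.659
v -2.902 -1.821 0.44
v -2.744 -2.082 1.003
v -3.138 -3.059 0.66
v -2.81 -3.035 0.441
v -3.506 -2.204 0.207
v -3.177 -2.179 -0.013
v -3.296 -2.798 0.097
v -2.789 -2.254 -0.017
v -2.562 -2.783 0.263
v -2.907 -2.873 0.093
v -3.048 -2.547 -0.08
v -2.619 -2.033 0.263
v -2.392 -2.561 0.543
v -2.461 -2.294 0.825
v -2.601 -1.967 0.652
v -2.489 -2.4 0.195
v -3.648 -2.319 0.557
v -3.421 -2.847 0.837
v -3.439 -2.913 0.448
v -3.579 -2.586 0.275
v -3.478 -2.097 0.837
v -3.251 -2.626 1.117
v -2.992 -2.333 1.18
v -3.133 -2.007 1.007
v -3.551 -2.48 0.905
f 2 1 5
f 2 5 3
f 3 5 6
f 3 6 4
f 5 1 7
f 5 7 6
f 6 7 8
f 6 8 4
f 7 1 9
f 7 9 8
f 8 9 10
f 8 10 4
f 9 1 11
f 9 11 10
f 10 11 12
f 10 12 4
f 11 1 13
f 11 13 12
f 12 13 14
f 12 14 4
f 13 1 15
f 13 15 14
f 14 15 16
f 14 16 4
f 15 1 17
f 15 17 16
f 16 17 18
f 16 18 4
f 17 1 2
f 17 2 18
f 18 2 3
f 18 3 4
f 20 19 23
f 20 23 21
f 21 23 24
f 21 24 22
f 23 19 25
f 23 25 24
f 24 25 26
f 24 26 22
f 25 19 27
f 25 27 26
f 26 27 28
f 26 28 22
f 27 19 29
f 27 29 28
f 28 29 30
f 28 30 22
f 29 19 31
f 29 31 30
f 30 31 32
f 30 32 22
f 31 19 33
f 31 33 32
f 32 33 34
f 32 34 22
f 33 19 35
f 33 35 34
f 34 35 36
f 34 36 22
f 35 19 37
f 35 37 36
f 36 37 38
f 36 38 22
f 37 19 39
f 37 39 38
f 38 39 40
f 38 40 22
f 39 19 41
f 39 41 40
f 40 41 42
f 40 42 22
f 41 19 20
f 41 20 42
f 42 20 21
f 42 21 22
f 44 43 46
f 44 46 45
f 46 43 47
f 46 47 45
f 47 43 48
f 47 48 45
f 48 43 49
f 48 49 45
f 49 43 50
f 49 50 45
f 50 43 51
f 50 51 45
f 51 43 52
f 51 52 45
f 52 43 53
f 52 53 45
f 53 43 44
f 53 44 45
f 54 91 70
f 91 65 94
f 70 94 59
f 91 94 70
f 54 70 66
f 70 59 71
f 66 71 55
f 70 71 66
f 54 66 75
f 66 55 76
f 75 76 61
f 66 76 75
f 54 75 87
f 75 61 90
f 87 90 64
f 75 90 87
f 54 87 91
f 87 64 95
f 91 95 65
f 87 95 91
f 55 71 82
f 71 59 85
f 82 85 63
f 71 85 82
f 59 94 72
f 94 65 93
f 72 93 58
f 94 93 72
f 65 95 92
f 95 64 88
f 92 88 56
f 95 88 92
f 64 90 89
f 90 61 77
f 89 77 60
f 90 77 89
f 61 76 81
f 76 55 78
f 81 78 62
f 76 78 81
f 57 83 69
f 83 63 84
f 69 84 58
f 83 84 69
f 57 69 67
f 69 58 68
f 67 68 56
f 69 68 67
f 57 67 74
f 67 56 73
f 74 73 60
f 67 73 74
f 57 74 79
f 74 60 80
f 79 80 62
f 74 80 79
f 57 79 83
f 79 62 86
f 83 86 63
f 79 86 83
f 58 84 72
f 84 63 85
f 72 85 59
f 84 85 72
f 56 68 92
f 68 58 93
f 92 93 65
f 68 93 92
f 60 73 89
f 73 56 88
f 89 88 64
f 73 88 89
f 62 80 81
f 80 60 77
f 81 77 61
f 80 77 81
f 63 86 82
f 86 62 78
f 82 78 55
f 86 78 82



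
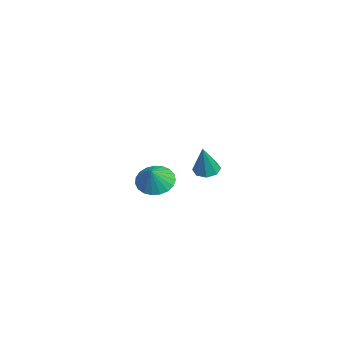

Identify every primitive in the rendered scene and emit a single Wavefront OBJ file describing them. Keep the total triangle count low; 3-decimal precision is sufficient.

v -3.504 -1.605 -1.471
v -2.681 -1.413 -2.025
v -2.756 -1.855 -0.449
v -2.77 -1.034 -1.867
v -2.986 -0.754 -1.641
v -3.292 -0.621 -1.385
v -3.634 -0.658 -1.144
v -3.953 -0.859 -0.959
v -4.195 -1.189 -0.863
v -4.317 -1.59 -0.872
v -4.299 -1.995 -0.985
v -4.143 -2.331 -1.181
v -3.876 -2.543 -1.428
v -3.545 -2.592 -1.682
v -3.207 -2.47 -1.899
v -2.92 -2.199 -2.043
v -2.734 -1.825 -2.087
v 2.954 0.34 2.567
v 3.441 0.754 2.448
v 3.546 0.1 4.153
v 3.039 0.981 2.632
v 2.587 0.832 2.778
v 2.35 0.395 2.8
v 2.468 -0.074 2.686
v 2.87 -0.302 2.501
v 3.322 -0.153 2.355
v 3.558 0.284 2.333
f 2 1 4
f 2 4 3
f 4 1 5
f 4 5 3
f 5 1 6
f 5 6 3
f 6 1 7
f 6 7 3
f 7 1 8
f 7 8 3
f 8 1 9
f 8 9 3
f 9 1 10
f 9 10 3
f 10 1 11
f 10 11 3
f 11 1 12
f 11 12 3
f 12 1 13
f 12 13 3
f 13 1 14
f 13 14 3
f 14 1 15
f 14 15 3
f 15 1 16
f 15 16 3
f 16 1 17
f 16 17 3
f 17 1 2
f 17 2 3
f 19 18 21
f 19 21 20
f 21 18 22
f 21 22 20
f 22 18 23
f 22 23 20
f 23 18 24
f 23 24 20
f 24 18 25
f 24 25 20
f 25 18 26
f 25 26 20
f 26 18 27
f 26 27 20
f 27 18 19
f 27 19 20



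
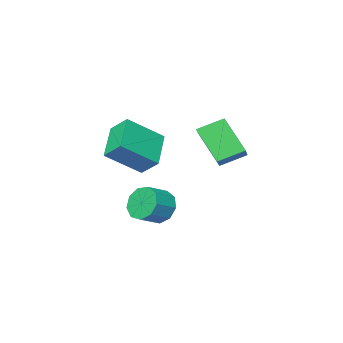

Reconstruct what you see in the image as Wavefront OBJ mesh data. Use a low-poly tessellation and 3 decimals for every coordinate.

v -4.247 2.476 3.655
v -3.262 3.636 4.478
v -4.44 3.735 2.113
v -3.455 4.895 2.936
v -3.145 1.945 3.084
v -2.16 3.105 3.907
v -3.338 3.204 1.542
v -2.353 4.364 2.365
v -0.011 2.629 3.258
v 1.506 2.125 4.409
v -0.284 3.465 3.983
v 1.234 2.961 5.134
v 1.106 3.819 2.306
v 2.624 3.315 3.457
v 0.834 4.655 3.031
v 2.351 4.151 4.182
v -0.272 3.213 -0.198
v 0.127 2.993 -0.986
v 1.15 3.067 -0.49
v 0.752 3.287 0.298
v 0.062 3.611 -0.946
v 1.085 3.685 -0.449
v -0.159 4.042 -0.555
v 0.864 4.117 -0.058
v -0.433 4.086 0.002
v 0.591 4.16 0.499
v -0.631 3.721 0.466
v 0.392 3.795 0.962
v -0.661 3.118 0.618
v 0.362 3.193 1.115
v -0.509 2.56 0.389
v 0.514 2.634 0.886
v -0.246 2.307 -0.115
v 0.777 2.381 0.382
v 0.005 2.478 -0.658
v 1.029 2.553 -0.162
f 2 4 1
f 5 2 1
f 1 4 3
f 3 5 1
f 2 8 4
f 6 2 5
f 6 8 2
f 4 8 3
f 7 5 3
f 3 8 7
f 7 6 5
f 8 6 7
f 10 12 9
f 13 10 9
f 9 12 11
f 11 13 9
f 10 16 12
f 14 10 13
f 14 16 10
f 12 16 11
f 15 13 11
f 11 16 15
f 15 14 13
f 16 14 15
f 18 17 21
f 18 21 19
f 19 21 22
f 19 22 20
f 21 17 23
f 21 23 22
f 22 23 24
f 22 24 20
f 23 17 25
f 23 25 24
f 24 25 26
f 24 26 20
f 25 17 27
f 25 27 26
f 26 27 28
f 26 28 20
f 27 17 29
f 27 29 28
f 28 29 30
f 28 30 20
f 29 17 31
f 29 31 30
f 30 31 32
f 30 32 20
f 31 17 33
f 31 33 32
f 32 33 34
f 32 34 20
f 33 17 35
f 33 35 34
f 34 35 36
f 34 36 20
f 35 17 18
f 35 18 36
f 36 18 19
f 36 19 20



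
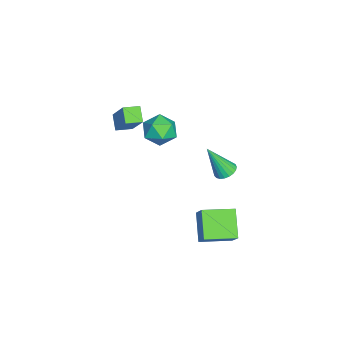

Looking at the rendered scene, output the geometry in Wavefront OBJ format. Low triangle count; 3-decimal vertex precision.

v -1.109 -0.738 1.094
v -0.242 -0.556 0.68
v -0.718 -2.264 1.24
v 0.149 -2.082 0.826
v -0.049 -1.734 1.718
v -0.291 -0.791 1.628
v -0.669 -2.029 0.292
v -0.911 -1.086 0.202
v 0.029 -1.354 0.184
v 0.413 -1.172 1.065
v -1.373 -1.648 0.855
v -0.989 -1.466 1.736
v 1.644 1.997 0.026
v 2.201 1.794 -0.116
v 1.756 1.103 1.734
v 2.253 2.015 -0.004
v 2.199 2.233 0.114
v 2.05 2.411 0.216
v 1.83 2.516 0.286
v 1.578 2.532 0.311
v 1.337 2.455 0.286
v 1.15 2.299 0.217
v 1.048 2.091 0.115
v 1.049 1.866 -0.003
v 1.153 1.664 -0.115
v 1.342 1.519 -0.204
v 1.583 1.457 -0.252
v 1.835 1.488 -0.252
v 2.053 1.607 -0.204
v 2.204 0.653 -2.917
v 3.01 0.988 -1.874
v 1.76 2.253 -3.088
v 2.566 2.588 -2.045
v 3.474 0.892 -3.975
v 4.28 1.227 -2.932
v 3.03 2.492 -4.146
v 3.836 2.827 -3.103
v 0.053 -3.638 2.408
v 1.141 -2.985 3.954
v -0.276 -2.85 2.306
v 0.812 -2.197 3.852
v 0.748 -3.423 1.828
v 1.836 -2.77 3.374
v 0.419 -2.635 1.726
v 1.507 -1.982 3.272
f 1 12 6
f 1 6 2
f 1 2 8
f 1 8 11
f 1 11 12
f 2 6 10
f 6 12 5
f 12 11 3
f 11 8 7
f 8 2 9
f 4 10 5
f 4 5 3
f 4 3 7
f 4 7 9
f 4 9 10
f 5 10 6
f 3 5 12
f 7 3 11
f 9 7 8
f 10 9 2
f 14 13 16
f 14 16 15
f 16 13 17
f 16 17 15
f 17 13 18
f 17 18 15
f 18 13 19
f 18 19 15
f 19 13 20
f 19 20 15
f 20 13 21
f 20 21 15
f 21 13 22
f 21 22 15
f 22 13 23
f 22 23 15
f 23 13 24
f 23 24 15
f 24 13 25
f 24 25 15
f 25 13 26
f 25 26 15
f 26 13 27
f 26 27 15
f 27 13 28
f 27 28 15
f 28 13 29
f 28 29 15
f 29 13 14
f 29 14 15
f 31 33 30
f 34 31 30
f 30 33 32
f 32 34 30
f 31 37 33
f 35 31 34
f 35 37 31
f 33 37 32
f 36 34 32
f 32 37 36
f 36 35 34
f 37 35 36
f 39 41 38
f 42 39 38
f 38 41 40
f 40 42 38
f 39 45 41
f 43 39 42
f 43 45 39
f 41 45 40
f 44 42 40
f 40 45 44
f 44 43 42
f 45 43 44



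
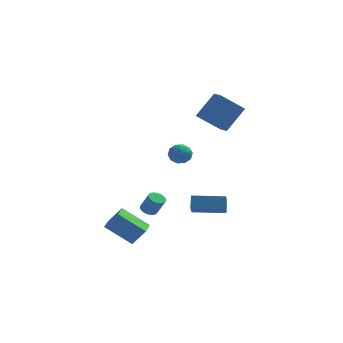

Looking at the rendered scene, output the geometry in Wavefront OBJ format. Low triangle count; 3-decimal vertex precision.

v -0.384 1.587 -4.213
v 0.029 2.012 -4.305
v 0.617 1.698 -3.119
v 0.204 1.273 -3.027
v -0.163 2.144 -4.175
v 0.424 1.83 -2.989
v -0.399 2.165 -4.052
v 0.188 1.851 -2.866
v -0.633 2.071 -3.961
v -0.045 1.758 -2.776
v -0.816 1.882 -3.92
v -0.229 1.568 -2.735
v -0.915 1.634 -3.937
v -0.327 1.321 -2.752
v -0.908 1.377 -4.009
v -0.32 1.063 -2.823
v -0.797 1.162 -4.121
v -0.209 0.848 -2.935
v -0.604 1.03 -4.251
v -0.017 0.716 -3.065
v -0.368 1.009 -4.374
v 0.219 0.695 -3.188
v -0.135 1.102 -4.464
v 0.453 0.789 -3.279
v 0.049 1.292 -4.505
v 0.636 0.978 -3.32
v 0.147 1.539 -4.488
v 0.735 1.226 -3.303
v 0.14 1.797 -4.417
v 0.728 1.483 -3.231
v -2.552 -2.916 -3.802
v -1.729 -2.866 -2.708
v -2.483 -1.502 -3.918
v -1.659 -1.453 -2.824
v -0.821 -3.107 -5.096
v 0.003 -3.058 -4.002
v -0.751 -1.694 -5.212
v 0.072 -1.644 -4.118
v 1.75 -0.413 1.551
v 2.153 -0.528 2.231
v 1.627 -1.692 1.409
v 2.03 -1.807 2.089
v 1.298 -1.489 2.108
v 1.373 -0.698 2.196
v 2.407 -1.522 1.444
v 2.482 -0.731 1.532
v 2.559 -1.213 2.165
v 1.874 -1.192 2.575
v 1.906 -1.028 1.065
v 1.221 -1.007 1.475
v 1.962 -0.358 1.904
v 1.818 -1.862 1.736
v 1.387 -1.675 1.748
v 1.624 -1.742 2.147
v 1.504 -0.458 1.883
v 1.741 -0.526 2.283
v 1.238 -1.091 2.21
v 2.039 -1.694 1.357
v 2.276 -1.762 1.757
v 2.156 -0.478 1.493
v 2.393 -0.545 1.892
v 2.542 -1.129 1.43
v 2.438 -0.828 2.264
v 2.366 -1.58 2.181
v 2.587 -1.412 1.802
v 2.632 -0.948 1.854
v 2.035 -0.816 2.506
v 1.963 -1.568 2.422
v 1.532 -1.381 2.433
v 1.577 -0.916 2.485
v 2.274 -1.219 2.467
v 1.817 -0.652 1.218
v 1.745 -1.404 1.134
v 2.203 -1.304 1.155
v 2.248 -0.839 1.207
v 1.414 -0.64 1.459
v 1.342 -1.392 1.376
v 1.148 -1.272 1.786
v 1.193 -0.808 1.838
v 1.506 -1.001 1.173
v 2.717 -2.393 -2.538
v 2.765 -3.62 -1.677
v 2.696 -1.819 -1.718
v 2.745 -3.047 -0.858
v 4.815 -2.313 -2.542
v 4.864 -3.541 -1.682
v 4.795 -1.74 -1.723
v 4.843 -2.967 -0.862
v 4.389 3.142 2.258
v 2.856 2.653 3.56
v 3.94 3.999 2.05
v 2.406 3.51 3.352
v 5.454 4.09 3.868
v 3.92 3.601 5.17
v 5.004 4.947 3.66
v 3.471 4.458 4.962
f 2 1 5
f 2 5 3
f 3 5 6
f 3 6 4
f 5 1 7
f 5 7 6
f 6 7 8
f 6 8 4
f 7 1 9
f 7 9 8
f 8 9 10
f 8 10 4
f 9 1 11
f 9 11 10
f 10 11 12
f 10 12 4
f 11 1 13
f 11 13 12
f 12 13 14
f 12 14 4
f 13 1 15
f 13 15 14
f 14 15 16
f 14 16 4
f 15 1 17
f 15 17 16
f 16 17 18
f 16 18 4
f 17 1 19
f 17 19 18
f 18 19 20
f 18 20 4
f 19 1 21
f 19 21 20
f 20 21 22
f 20 22 4
f 21 1 23
f 21 23 22
f 22 23 24
f 22 24 4
f 23 1 25
f 23 25 24
f 24 25 26
f 24 26 4
f 25 1 27
f 25 27 26
f 26 27 28
f 26 28 4
f 27 1 29
f 27 29 28
f 28 29 30
f 28 30 4
f 29 1 2
f 29 2 30
f 30 2 3
f 30 3 4
f 32 34 31
f 35 32 31
f 31 34 33
f 33 35 31
f 32 38 34
f 36 32 35
f 36 38 32
f 34 38 33
f 37 35 33
f 33 38 37
f 37 36 35
f 38 36 37
f 39 76 55
f 76 50 79
f 55 79 44
f 76 79 55
f 39 55 51
f 55 44 56
f 51 56 40
f 55 56 51
f 39 51 60
f 51 40 61
f 60 61 46
f 51 61 60
f 39 60 72
f 60 46 75
f 72 75 49
f 60 75 72
f 39 72 76
f 72 49 80
f 76 80 50
f 72 80 76
f 40 56 67
f 56 44 70
f 67 70 48
f 56 70 67
f 44 79 57
f 79 50 78
f 57 78 43
f 79 78 57
f 50 80 77
f 80 49 73
f 77 73 41
f 80 73 77
f 49 75 74
f 75 46 62
f 74 62 45
f 75 62 74
f 46 61 66
f 61 40 63
f 66 63 47
f 61 63 66
f 42 68 54
f 68 48 69
f 54 69 43
f 68 69 54
f 42 54 52
f 54 43 53
f 52 53 41
f 54 53 52
f 42 52 59
f 52 41 58
f 59 58 45
f 52 58 59
f 42 59 64
f 59 45 65
f 64 65 47
f 59 65 64
f 42 64 68
f 64 47 71
f 68 71 48
f 64 71 68
f 43 69 57
f 69 48 70
f 57 70 44
f 69 70 57
f 41 53 77
f 53 43 78
f 77 78 50
f 53 78 77
f 45 58 74
f 58 41 73
f 74 73 49
f 58 73 74
f 47 65 66
f 65 45 62
f 66 62 46
f 65 62 66
f 48 71 67
f 71 47 63
f 67 63 40
f 71 63 67
f 82 84 81
f 85 82 81
f 81 84 83
f 83 85 81
f 82 88 84
f 86 82 85
f 86 88 82
f 84 88 83
f 87 85 83
f 83 88 87
f 87 86 85
f 88 86 87
f 90 92 89
f 93 90 89
f 89 92 91
f 91 93 89
f 90 96 92
f 94 90 93
f 94 96 90
f 92 96 91
f 95 93 91
f 91 96 95
f 95 94 93
f 96 94 95



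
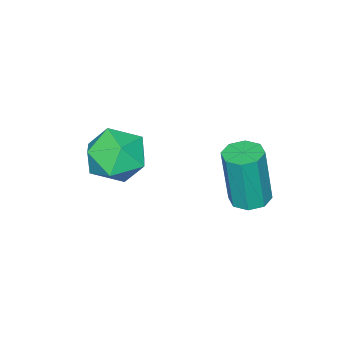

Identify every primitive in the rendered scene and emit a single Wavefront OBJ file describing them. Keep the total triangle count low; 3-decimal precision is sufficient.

v 0.461 3.266 -1.248
v 0.806 2.72 -1.324
v 0.964 2.529 0.751
v 0.619 3.074 0.828
v 1.093 3.126 -1.309
v 1.251 2.935 0.767
v 1.01 3.614 -1.257
v 1.168 3.423 0.818
v 0.605 3.898 -1.2
v 0.763 3.706 0.875
v 0.116 3.811 -1.171
v 0.274 3.62 0.904
v -0.171 3.405 -1.187
v -0.013 3.214 0.889
v -0.088 2.917 -1.238
v 0.07 2.726 0.837
v 0.317 2.634 -1.295
v 0.475 2.442 0.78
v 1.872 0.389 -0.064
v 2.599 1.026 0.376
v 2.781 -0.986 0.424
v 3.508 -0.349 0.864
v 2.54 -0.426 1.294
v 1.978 0.424 0.992
v 3.402 -0.384 -0.192
v 2.84 0.466 -0.494
v 3.545 0.548 0.297
v 3.012 0.522 1.215
v 2.368 -0.482 -0.415
v 1.835 -0.508 0.503
f 2 1 5
f 2 5 3
f 3 5 6
f 3 6 4
f 5 1 7
f 5 7 6
f 6 7 8
f 6 8 4
f 7 1 9
f 7 9 8
f 8 9 10
f 8 10 4
f 9 1 11
f 9 11 10
f 10 11 12
f 10 12 4
f 11 1 13
f 11 13 12
f 12 13 14
f 12 14 4
f 13 1 15
f 13 15 14
f 14 15 16
f 14 16 4
f 15 1 17
f 15 17 16
f 16 17 18
f 16 18 4
f 17 1 2
f 17 2 18
f 18 2 3
f 18 3 4
f 19 30 24
f 19 24 20
f 19 20 26
f 19 26 29
f 19 29 30
f 20 24 28
f 24 30 23
f 30 29 21
f 29 26 25
f 26 20 27
f 22 28 23
f 22 23 21
f 22 21 25
f 22 25 27
f 22 27 28
f 23 28 24
f 21 23 30
f 25 21 29
f 27 25 26
f 28 27 20



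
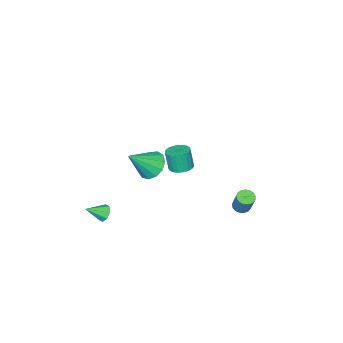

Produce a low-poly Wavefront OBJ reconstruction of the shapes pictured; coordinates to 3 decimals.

v 2.993 -1.492 -3.75
v 3.238 -1.643 -4.231
v 3.867 -1.988 -3.15
v 3.365 -1.257 -4.096
v 3.274 -1.008 -3.759
v 3.019 -1.043 -3.417
v 2.749 -1.341 -3.269
v 2.622 -1.728 -3.404
v 2.712 -1.977 -3.741
v 2.967 -1.942 -4.083
v 2.251 1.219 1.144
v 2.653 0.676 0.549
v 3.509 0.801 2.376
v 2.863 1.134 0.49
v 2.878 1.619 0.638
v 2.695 1.976 0.947
v 2.37 2.094 1.318
v 2.007 1.933 1.635
v 1.722 1.546 1.795
v 1.604 1.055 1.749
v 1.692 0.616 1.51
v 1.957 0.368 1.156
v 2.315 0.391 0.798
v -2.27 3.441 -3.651
v -1.942 3.06 -3.562
v -1.642 3.599 -2.361
v -1.97 3.979 -2.449
v -1.806 3.23 -3.672
v -1.506 3.769 -2.471
v -1.776 3.448 -3.777
v -1.476 3.987 -2.576
v -1.859 3.665 -3.854
v -1.559 4.203 -2.652
v -2.036 3.83 -3.883
v -1.736 4.368 -2.682
v -2.267 3.906 -3.86
v -1.967 4.444 -2.659
v -2.499 3.875 -3.788
v -2.199 4.414 -2.587
v -2.678 3.745 -3.685
v -2.378 4.284 -2.484
v -2.763 3.545 -3.574
v -2.463 4.084 -2.373
v -2.736 3.322 -3.481
v -2.436 3.86 -2.28
v -2.602 3.125 -3.426
v -2.302 3.664 -2.225
v -2.392 3.001 -3.423
v -2.092 3.539 -2.222
v -2.154 2.977 -3.472
v -1.854 3.516 -2.271
v 3.217 4.105 3.132
v 3.815 3.912 3.089
v 3.821 3.681 4.205
v 3.223 3.875 4.248
v 3.844 4.167 3.141
v 3.85 3.936 4.258
v 3.765 4.411 3.192
v 3.77 4.181 4.309
v 3.591 4.603 3.233
v 3.596 4.372 4.349
v 3.352 4.708 3.256
v 3.357 4.478 4.372
v 3.09 4.709 3.257
v 3.095 4.479 4.374
v 2.85 4.606 3.237
v 2.855 4.376 4.353
v 2.674 4.416 3.199
v 2.679 4.186 4.315
v 2.591 4.173 3.149
v 2.597 3.942 4.265
v 2.617 3.917 3.096
v 2.622 3.687 4.212
v 2.747 3.695 3.049
v 2.752 3.464 4.166
v 2.958 3.543 3.017
v 2.963 3.312 4.133
v 3.214 3.488 3.004
v 3.219 3.258 4.121
v 3.47 3.54 3.014
v 3.476 3.31 4.13
v 3.683 3.69 3.044
v 3.688 3.46 4.16
f 2 1 4
f 2 4 3
f 4 1 5
f 4 5 3
f 5 1 6
f 5 6 3
f 6 1 7
f 6 7 3
f 7 1 8
f 7 8 3
f 8 1 9
f 8 9 3
f 9 1 10
f 9 10 3
f 10 1 2
f 10 2 3
f 12 11 14
f 12 14 13
f 14 11 15
f 14 15 13
f 15 11 16
f 15 16 13
f 16 11 17
f 16 17 13
f 17 11 18
f 17 18 13
f 18 11 19
f 18 19 13
f 19 11 20
f 19 20 13
f 20 11 21
f 20 21 13
f 21 11 22
f 21 22 13
f 22 11 23
f 22 23 13
f 23 11 12
f 23 12 13
f 25 24 28
f 25 28 26
f 26 28 29
f 26 29 27
f 28 24 30
f 28 30 29
f 29 30 31
f 29 31 27
f 30 24 32
f 30 32 31
f 31 32 33
f 31 33 27
f 32 24 34
f 32 34 33
f 33 34 35
f 33 35 27
f 34 24 36
f 34 36 35
f 35 36 37
f 35 37 27
f 36 24 38
f 36 38 37
f 37 38 39
f 37 39 27
f 38 24 40
f 38 40 39
f 39 40 41
f 39 41 27
f 40 24 42
f 40 42 41
f 41 42 43
f 41 43 27
f 42 24 44
f 42 44 43
f 43 44 45
f 43 45 27
f 44 24 46
f 44 46 45
f 45 46 47
f 45 47 27
f 46 24 48
f 46 48 47
f 47 48 49
f 47 49 27
f 48 24 50
f 48 50 49
f 49 50 51
f 49 51 27
f 50 24 25
f 50 25 51
f 51 25 26
f 51 26 27
f 53 52 56
f 53 56 54
f 54 56 57
f 54 57 55
f 56 52 58
f 56 58 57
f 57 58 59
f 57 59 55
f 58 52 60
f 58 60 59
f 59 60 61
f 59 61 55
f 60 52 62
f 60 62 61
f 61 62 63
f 61 63 55
f 62 52 64
f 62 64 63
f 63 64 65
f 63 65 55
f 64 52 66
f 64 66 65
f 65 66 67
f 65 67 55
f 66 52 68
f 66 68 67
f 67 68 69
f 67 69 55
f 68 52 70
f 68 70 69
f 69 70 71
f 69 71 55
f 70 52 72
f 70 72 71
f 71 72 73
f 71 73 55
f 72 52 74
f 72 74 73
f 73 74 75
f 73 75 55
f 74 52 76
f 74 76 75
f 75 76 77
f 75 77 55
f 76 52 78
f 76 78 77
f 77 78 79
f 77 79 55
f 78 52 80
f 78 80 79
f 79 80 81
f 79 81 55
f 80 52 82
f 80 82 81
f 81 82 83
f 81 83 55
f 82 52 53
f 82 53 83
f 83 53 54
f 83 54 55



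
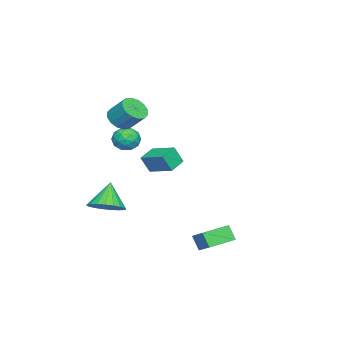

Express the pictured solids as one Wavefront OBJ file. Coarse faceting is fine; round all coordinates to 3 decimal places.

v -3.624 -1.783 -1.035
v -3.406 -2.169 -0.095
v -3.148 -0.441 -0.594
v -2.929 -0.828 0.346
v -2.691 -2.012 -1.346
v -2.472 -2.399 -0.406
v -2.214 -0.671 -0.905
v -1.996 -1.057 0.035
v 2.386 2.412 -3.709
v 2.17 1.999 -2.963
v 1.231 3.245 -3.581
v 1.015 2.832 -2.835
v 2.965 3.128 -3.145
v 2.749 2.715 -2.399
v 1.81 3.961 -3.017
v 1.594 3.548 -2.271
v 1.482 -2.523 -2.126
v 2.224 -2.243 -1.62
v 0.658 -2.637 -0.854
v 2.049 -1.904 -1.703
v 1.776 -1.671 -1.859
v 1.453 -1.586 -2.061
v 1.134 -1.663 -2.275
v 0.876 -1.888 -2.462
v 0.723 -2.224 -2.592
v 0.701 -2.611 -2.641
v 0.814 -2.983 -2.6
v 1.042 -3.275 -2.478
v 1.347 -3.438 -2.295
v 1.675 -3.442 -2.083
v 1.97 -3.288 -1.878
v 2.18 -3.001 -1.716
v 2.27 -2.631 -1.625
v -1.143 -1.948 1.181
v -0.646 -2.414 1.486
v -1.914 -2.866 1.034
v -1.417 -3.332 1.339
v -1.752 -2.815 1.761
v -1.275 -2.248 1.852
v -1.285 -3.032 0.668
v -0.808 -2.465 0.759
v -0.734 -3.084 1.168
v -1.022 -2.951 1.844
v -1.538 -2.329 0.676
v -1.826 -2.196 1.352
v -0.827 -2.101 1.347
v -1.733 -3.179 1.173
v -1.93 -2.876 1.422
v -1.638 -3.15 1.601
v -1.196 -2.003 1.562
v -0.904 -2.277 1.741
v -1.554 -2.513 1.902
v -1.656 -3.003 0.779
v -1.364 -3.277 0.958
v -0.922 -2.13 0.919
v -0.63 -2.404 1.098
v -1.006 -2.767 0.618
v -0.586 -2.769 1.339
v -1.04 -3.308 1.252
v -0.962 -3.132 0.858
v -0.682 -2.798 0.912
v -0.756 -2.69 1.736
v -1.209 -3.229 1.649
v -1.406 -2.926 1.898
v -1.125 -2.592 1.951
v -0.807 -3.084 1.55
v -1.351 -2.051 0.871
v -1.804 -2.59 0.784
v -1.435 -2.688 0.569
v -1.154 -2.354 0.622
v -1.52 -1.972 1.268
v -1.974 -2.511 1.181
v -1.878 -2.482 1.608
v -1.598 -2.148 1.662
v -1.753 -2.196 0.97
v -0.893 -2.797 2.696
v -0.302 -3.186 2.947
v -0.097 -2.311 3.816
v -0.687 -1.923 3.564
v -0.159 -2.949 2.675
v 0.047 -2.074 3.544
v -0.211 -2.672 2.408
v -0.006 -1.797 3.277
v -0.447 -2.429 2.219
v -0.241 -1.554 3.087
v -0.802 -2.284 2.157
v -0.596 -1.409 3.026
v -1.181 -2.277 2.239
v -0.975 -1.402 3.108
v -1.483 -2.409 2.444
v -1.278 -1.534 3.313
v -1.627 -2.646 2.716
v -1.421 -1.771 3.585
v -1.574 -2.923 2.983
v -1.369 -2.048 3.852
v -1.339 -3.166 3.173
v -1.133 -2.291 4.041
v -0.984 -3.311 3.234
v -0.778 -2.436 4.103
v -0.605 -3.318 3.152
v -0.399 -2.443 4.021
f 2 4 1
f 5 2 1
f 1 4 3
f 3 5 1
f 2 8 4
f 6 2 5
f 6 8 2
f 4 8 3
f 7 5 3
f 3 8 7
f 7 6 5
f 8 6 7
f 10 12 9
f 13 10 9
f 9 12 11
f 11 13 9
f 10 16 12
f 14 10 13
f 14 16 10
f 12 16 11
f 15 13 11
f 11 16 15
f 15 14 13
f 16 14 15
f 18 17 20
f 18 20 19
f 20 17 21
f 20 21 19
f 21 17 22
f 21 22 19
f 22 17 23
f 22 23 19
f 23 17 24
f 23 24 19
f 24 17 25
f 24 25 19
f 25 17 26
f 25 26 19
f 26 17 27
f 26 27 19
f 27 17 28
f 27 28 19
f 28 17 29
f 28 29 19
f 29 17 30
f 29 30 19
f 30 17 31
f 30 31 19
f 31 17 32
f 31 32 19
f 32 17 33
f 32 33 19
f 33 17 18
f 33 18 19
f 34 71 50
f 71 45 74
f 50 74 39
f 71 74 50
f 34 50 46
f 50 39 51
f 46 51 35
f 50 51 46
f 34 46 55
f 46 35 56
f 55 56 41
f 46 56 55
f 34 55 67
f 55 41 70
f 67 70 44
f 55 70 67
f 34 67 71
f 67 44 75
f 71 75 45
f 67 75 71
f 35 51 62
f 51 39 65
f 62 65 43
f 51 65 62
f 39 74 52
f 74 45 73
f 52 73 38
f 74 73 52
f 45 75 72
f 75 44 68
f 72 68 36
f 75 68 72
f 44 70 69
f 70 41 57
f 69 57 40
f 70 57 69
f 41 56 61
f 56 35 58
f 61 58 42
f 56 58 61
f 37 63 49
f 63 43 64
f 49 64 38
f 63 64 49
f 37 49 47
f 49 38 48
f 47 48 36
f 49 48 47
f 37 47 54
f 47 36 53
f 54 53 40
f 47 53 54
f 37 54 59
f 54 40 60
f 59 60 42
f 54 60 59
f 37 59 63
f 59 42 66
f 63 66 43
f 59 66 63
f 38 64 52
f 64 43 65
f 52 65 39
f 64 65 52
f 36 48 72
f 48 38 73
f 72 73 45
f 48 73 72
f 40 53 69
f 53 36 68
f 69 68 44
f 53 68 69
f 42 60 61
f 60 40 57
f 61 57 41
f 60 57 61
f 43 66 62
f 66 42 58
f 62 58 35
f 66 58 62
f 77 76 80
f 77 80 78
f 78 80 81
f 78 81 79
f 80 76 82
f 80 82 81
f 81 82 83
f 81 83 79
f 82 76 84
f 82 84 83
f 83 84 85
f 83 85 79
f 84 76 86
f 84 86 85
f 85 86 87
f 85 87 79
f 86 76 88
f 86 88 87
f 87 88 89
f 87 89 79
f 88 76 90
f 88 90 89
f 89 90 91
f 89 91 79
f 90 76 92
f 90 92 91
f 91 92 93
f 91 93 79
f 92 76 94
f 92 94 93
f 93 94 95
f 93 95 79
f 94 76 96
f 94 96 95
f 95 96 97
f 95 97 79
f 96 76 98
f 96 98 97
f 97 98 99
f 97 99 79
f 98 76 100
f 98 100 99
f 99 100 101
f 99 101 79
f 100 76 77
f 100 77 101
f 101 77 78
f 101 78 79



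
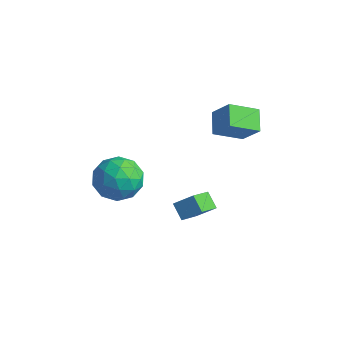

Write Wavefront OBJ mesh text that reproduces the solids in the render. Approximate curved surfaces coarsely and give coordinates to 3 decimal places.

v -2.74 -0.052 -0.114
v -2.154 -0.64 -1.05
v -3.486 -1.82 0.53
v -2.9 -2.408 -0.406
v -2.238 -1.904 0.529
v -1.777 -0.811 0.131
v -3.863 -1.649 -0.651
v -3.402 -0.556 -1.049
v -2.848 -1.627 -1.382
v -1.843 -1.785 -0.653
v -3.797 -0.675 0.133
v -2.792 -0.833 0.862
v -2.382 -0.191 -0.639
v -3.258 -2.269 0.119
v -2.869 -1.973 0.668
v -2.525 -2.319 0.118
v -2.16 -0.291 0.055
v -1.815 -0.637 -0.495
v -1.864 -1.38 0.433
v -3.825 -1.823 -0.025
v -3.48 -2.169 -0.575
v -3.115 -0.141 -0.638
v -2.771 -0.487 -1.188
v -3.776 -1.08 -0.953
v -2.445 -1.116 -1.384
v -2.883 -2.156 -1.005
v -3.45 -1.709 -1.149
v -3.179 -1.067 -1.383
v -1.854 -1.209 -0.955
v -2.293 -2.249 -0.577
v -1.904 -1.953 -0.027
v -1.633 -1.31 -0.261
v -2.262 -1.789 -1.15
v -3.347 -0.211 0.057
v -3.786 -1.251 0.435
v -4.007 -1.15 -0.259
v -3.736 -0.507 -0.493
v -2.757 -0.304 0.485
v -3.195 -1.344 0.864
v -2.461 -1.393 0.863
v -2.19 -0.751 0.629
v -3.378 -0.671 0.63
v -1.063 1.964 -3.775
v -0.743 0.727 -3.09
v -1.794 2.117 -3.157
v -1.475 0.879 -2.472
v -0.345 2.541 -3.068
v -0.026 1.303 -2.383
v -1.077 2.693 -2.45
v -0.757 1.456 -1.765
v -0.026 3.812 1.361
v -0.648 2.518 2.067
v -0.823 4.539 1.992
v -1.445 3.245 2.698
v 0.925 3.935 2.422
v 0.303 2.641 3.128
v 0.128 4.662 3.053
v -0.494 3.368 3.759
f 1 38 17
f 38 12 41
f 17 41 6
f 38 41 17
f 1 17 13
f 17 6 18
f 13 18 2
f 17 18 13
f 1 13 22
f 13 2 23
f 22 23 8
f 13 23 22
f 1 22 34
f 22 8 37
f 34 37 11
f 22 37 34
f 1 34 38
f 34 11 42
f 38 42 12
f 34 42 38
f 2 18 29
f 18 6 32
f 29 32 10
f 18 32 29
f 6 41 19
f 41 12 40
f 19 40 5
f 41 40 19
f 12 42 39
f 42 11 35
f 39 35 3
f 42 35 39
f 11 37 36
f 37 8 24
f 36 24 7
f 37 24 36
f 8 23 28
f 23 2 25
f 28 25 9
f 23 25 28
f 4 30 16
f 30 10 31
f 16 31 5
f 30 31 16
f 4 16 14
f 16 5 15
f 14 15 3
f 16 15 14
f 4 14 21
f 14 3 20
f 21 20 7
f 14 20 21
f 4 21 26
f 21 7 27
f 26 27 9
f 21 27 26
f 4 26 30
f 26 9 33
f 30 33 10
f 26 33 30
f 5 31 19
f 31 10 32
f 19 32 6
f 31 32 19
f 3 15 39
f 15 5 40
f 39 40 12
f 15 40 39
f 7 20 36
f 20 3 35
f 36 35 11
f 20 35 36
f 9 27 28
f 27 7 24
f 28 24 8
f 27 24 28
f 10 33 29
f 33 9 25
f 29 25 2
f 33 25 29
f 44 46 43
f 47 44 43
f 43 46 45
f 45 47 43
f 44 50 46
f 48 44 47
f 48 50 44
f 46 50 45
f 49 47 45
f 45 50 49
f 49 48 47
f 50 48 49
f 52 54 51
f 55 52 51
f 51 54 53
f 53 55 51
f 52 58 54
f 56 52 55
f 56 58 52
f 54 58 53
f 57 55 53
f 53 58 57
f 57 56 55
f 58 56 57

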